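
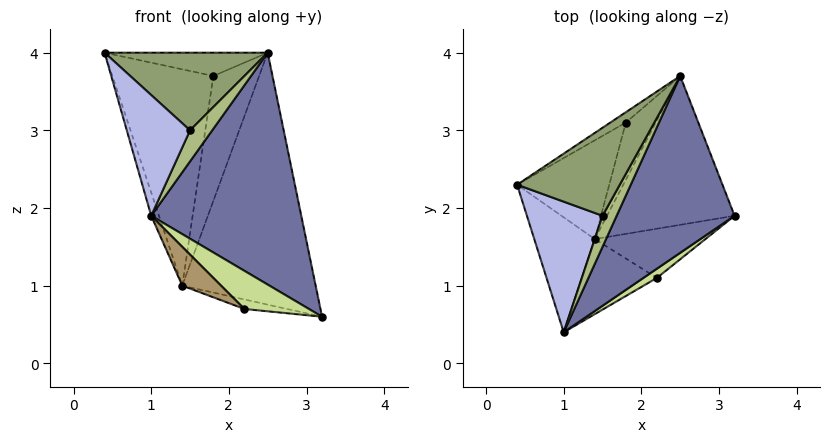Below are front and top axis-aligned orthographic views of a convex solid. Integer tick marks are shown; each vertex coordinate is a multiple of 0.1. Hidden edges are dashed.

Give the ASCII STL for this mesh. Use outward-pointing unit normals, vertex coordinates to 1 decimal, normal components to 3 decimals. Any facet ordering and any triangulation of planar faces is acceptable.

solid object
 facet normal 0.669 -0.591 0.451
  outer loop
   vertex 2.5 3.7 4.0
   vertex 1.0 0.4 1.9
   vertex 3.2 1.9 0.6
  endloop
 endfacet
 facet normal -0.942 0.067 -0.330
  outer loop
   vertex 1.4 1.6 1.0
   vertex 1.0 0.4 1.9
   vertex 0.4 2.3 4.0
  endloop
 endfacet
 facet normal -0.248 0.834 -0.493
  outer loop
   vertex 1.4 1.6 1.0
   vertex 2.5 3.7 4.0
   vertex 3.2 1.9 0.6
  endloop
 endfacet
 facet normal 0.388 -0.626 0.677
  outer loop
   vertex 1.5 1.9 3.0
   vertex 0.4 2.3 4.0
   vertex 1.0 0.4 1.9
  endloop
 endfacet
 facet normal 0.404 -0.605 0.686
  outer loop
   vertex 1.5 1.9 3.0
   vertex 2.5 3.7 4.0
   vertex 0.4 2.3 4.0
  endloop
 endfacet
 facet normal 0.492 -0.615 0.615
  outer loop
   vertex 1.5 1.9 3.0
   vertex 1.0 0.4 1.9
   vertex 2.5 3.7 4.0
  endloop
 endfacet
 facet normal 0.625 -0.759 0.183
  outer loop
   vertex 2.2 1.1 0.7
   vertex 3.2 1.9 0.6
   vertex 1.0 0.4 1.9
  endloop
 endfacet
 facet normal -0.242 0.184 -0.953
  outer loop
   vertex 2.2 1.1 0.7
   vertex 1.4 1.6 1.0
   vertex 3.2 1.9 0.6
  endloop
 endfacet
 facet normal -0.527 -0.390 -0.755
  outer loop
   vertex 2.2 1.1 0.7
   vertex 1.0 0.4 1.9
   vertex 1.4 1.6 1.0
  endloop
 endfacet
 facet normal -0.520 0.780 -0.347
  outer loop
   vertex 1.8 3.1 3.7
   vertex 0.4 2.3 4.0
   vertex 2.5 3.7 4.0
  endloop
 endfacet
 facet normal -0.520 0.777 -0.355
  outer loop
   vertex 1.8 3.1 3.7
   vertex 1.4 1.6 1.0
   vertex 0.4 2.3 4.0
  endloop
 endfacet
 facet normal -0.515 0.779 -0.357
  outer loop
   vertex 1.8 3.1 3.7
   vertex 2.5 3.7 4.0
   vertex 1.4 1.6 1.0
  endloop
 endfacet
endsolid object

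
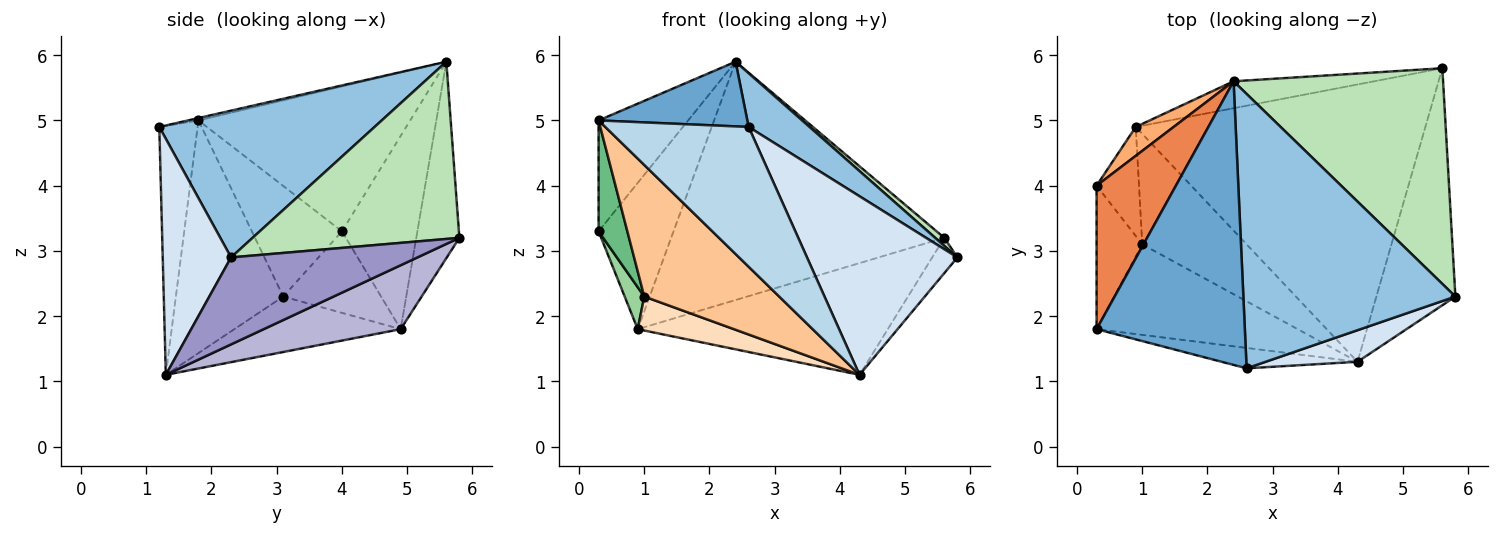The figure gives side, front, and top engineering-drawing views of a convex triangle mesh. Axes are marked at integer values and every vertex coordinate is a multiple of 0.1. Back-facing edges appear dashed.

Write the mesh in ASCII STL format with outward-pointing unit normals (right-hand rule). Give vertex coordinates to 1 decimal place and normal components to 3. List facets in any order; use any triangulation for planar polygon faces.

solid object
 facet normal -0.016 -0.222 0.975
  outer loop
   vertex 2.6 1.2 4.9
   vertex 2.4 5.6 5.9
   vertex 0.3 1.8 5.0
  endloop
 endfacet
 facet normal 0.562 -0.159 0.812
  outer loop
   vertex 2.6 1.2 4.9
   vertex 5.8 2.3 2.9
   vertex 2.4 5.6 5.9
  endloop
 endfacet
 facet normal -0.256 -0.957 -0.140
  outer loop
   vertex 2.6 1.2 4.9
   vertex 0.3 1.8 5.0
   vertex 4.3 1.3 1.1
  endloop
 endfacet
 facet normal 0.408 -0.899 0.159
  outer loop
   vertex 2.6 1.2 4.9
   vertex 4.3 1.3 1.1
   vertex 5.8 2.3 2.9
  endloop
 endfacet
 facet normal -0.822 0.348 0.450
  outer loop
   vertex 0.3 4.0 3.3
   vertex 0.3 1.8 5.0
   vertex 2.4 5.6 5.9
  endloop
 endfacet
 facet normal -0.703 0.698 0.138
  outer loop
   vertex 0.3 4.0 3.3
   vertex 2.4 5.6 5.9
   vertex 0.9 4.9 1.8
  endloop
 endfacet
 facet normal -0.548 -0.689 -0.474
  outer loop
   vertex 1.0 3.1 2.3
   vertex 4.3 1.3 1.1
   vertex 0.3 1.8 5.0
  endloop
 endfacet
 facet normal -0.453 -0.262 -0.852
  outer loop
   vertex 1.0 3.1 2.3
   vertex 0.9 4.9 1.8
   vertex 4.3 1.3 1.1
  endloop
 endfacet
 facet normal -0.887 -0.283 -0.366
  outer loop
   vertex 1.0 3.1 2.3
   vertex 0.3 1.8 5.0
   vertex 0.3 4.0 3.3
  endloop
 endfacet
 facet normal -0.874 -0.175 -0.454
  outer loop
   vertex 1.0 3.1 2.3
   vertex 0.3 4.0 3.3
   vertex 0.9 4.9 1.8
  endloop
 endfacet
 facet normal 0.646 -0.029 0.763
  outer loop
   vertex 5.6 5.8 3.2
   vertex 2.4 5.6 5.9
   vertex 5.8 2.3 2.9
  endloop
 endfacet
 facet normal -0.155 0.982 -0.111
  outer loop
   vertex 5.6 5.8 3.2
   vertex 0.9 4.9 1.8
   vertex 2.4 5.6 5.9
  endloop
 endfacet
 facet normal 0.737 0.099 -0.669
  outer loop
   vertex 5.6 5.8 3.2
   vertex 5.8 2.3 2.9
   vertex 4.3 1.3 1.1
  endloop
 endfacet
 facet normal 0.201 0.366 -0.909
  outer loop
   vertex 5.6 5.8 3.2
   vertex 4.3 1.3 1.1
   vertex 0.9 4.9 1.8
  endloop
 endfacet
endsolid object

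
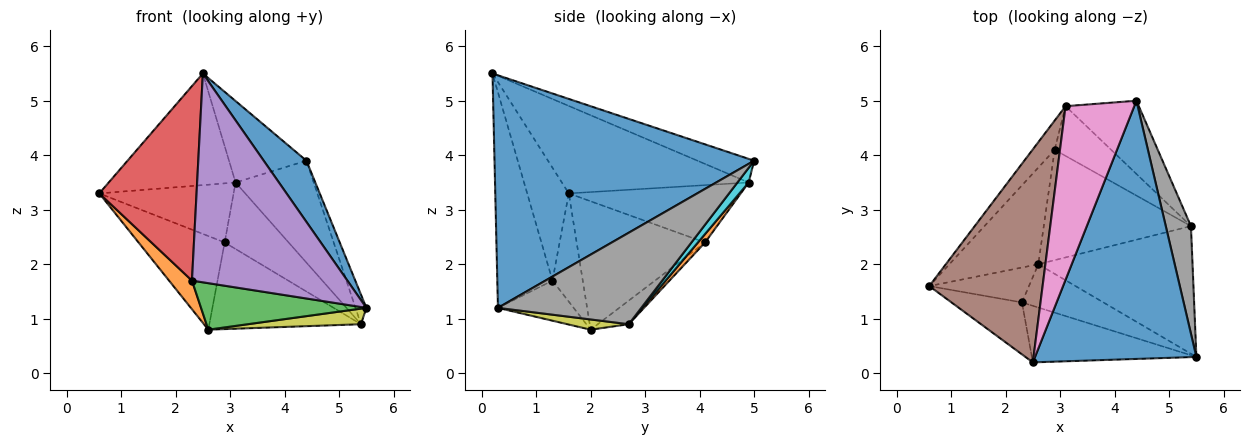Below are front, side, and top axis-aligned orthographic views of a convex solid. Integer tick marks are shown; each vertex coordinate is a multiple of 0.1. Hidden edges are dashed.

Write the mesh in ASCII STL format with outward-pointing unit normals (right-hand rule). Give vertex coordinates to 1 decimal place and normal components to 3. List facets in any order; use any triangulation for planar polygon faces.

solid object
 facet normal 0.814 -0.134 0.565
  outer loop
   vertex 2.5 0.2 5.5
   vertex 5.5 0.3 1.2
   vertex 4.4 5.0 3.9
  endloop
 endfacet
 facet normal -0.643 -0.486 -0.592
  outer loop
   vertex 2.3 1.3 1.7
   vertex 0.6 1.6 3.3
   vertex 2.6 2.0 0.8
  endloop
 endfacet
 facet normal -0.318 -0.694 -0.646
  outer loop
   vertex 2.3 1.3 1.7
   vertex 2.6 2.0 0.8
   vertex 5.5 0.3 1.2
  endloop
 endfacet
 facet normal -0.382 -0.893 -0.238
  outer loop
   vertex 2.3 1.3 1.7
   vertex 2.5 0.2 5.5
   vertex 0.6 1.6 3.3
  endloop
 endfacet
 facet normal -0.324 -0.913 -0.247
  outer loop
   vertex 2.3 1.3 1.7
   vertex 5.5 0.3 1.2
   vertex 2.5 0.2 5.5
  endloop
 endfacet
 facet normal -0.564 0.383 0.731
  outer loop
   vertex 3.1 4.9 3.5
   vertex 0.6 1.6 3.3
   vertex 2.5 0.2 5.5
  endloop
 endfacet
 facet normal -0.297 0.406 0.864
  outer loop
   vertex 3.1 4.9 3.5
   vertex 2.5 0.2 5.5
   vertex 4.4 5.0 3.9
  endloop
 endfacet
 facet normal 0.962 0.073 0.264
  outer loop
   vertex 5.4 2.7 0.9
   vertex 4.4 5.0 3.9
   vertex 5.5 0.3 1.2
  endloop
 endfacet
 facet normal 0.066 -0.121 -0.990
  outer loop
   vertex 5.4 2.7 0.9
   vertex 5.5 0.3 1.2
   vertex 2.6 2.0 0.8
  endloop
 endfacet
 facet normal 0.116 0.807 -0.580
  outer loop
   vertex 5.4 2.7 0.9
   vertex 3.1 4.9 3.5
   vertex 4.4 5.0 3.9
  endloop
 endfacet
 facet normal -0.125 0.613 -0.780
  outer loop
   vertex 2.9 4.1 2.4
   vertex 5.4 2.7 0.9
   vertex 2.6 2.0 0.8
  endloop
 endfacet
 facet normal 0.089 0.798 -0.596
  outer loop
   vertex 2.9 4.1 2.4
   vertex 3.1 4.9 3.5
   vertex 5.4 2.7 0.9
  endloop
 endfacet
 facet normal -0.720 0.483 -0.499
  outer loop
   vertex 2.9 4.1 2.4
   vertex 2.6 2.0 0.8
   vertex 0.6 1.6 3.3
  endloop
 endfacet
 facet normal -0.754 0.589 -0.291
  outer loop
   vertex 2.9 4.1 2.4
   vertex 0.6 1.6 3.3
   vertex 3.1 4.9 3.5
  endloop
 endfacet
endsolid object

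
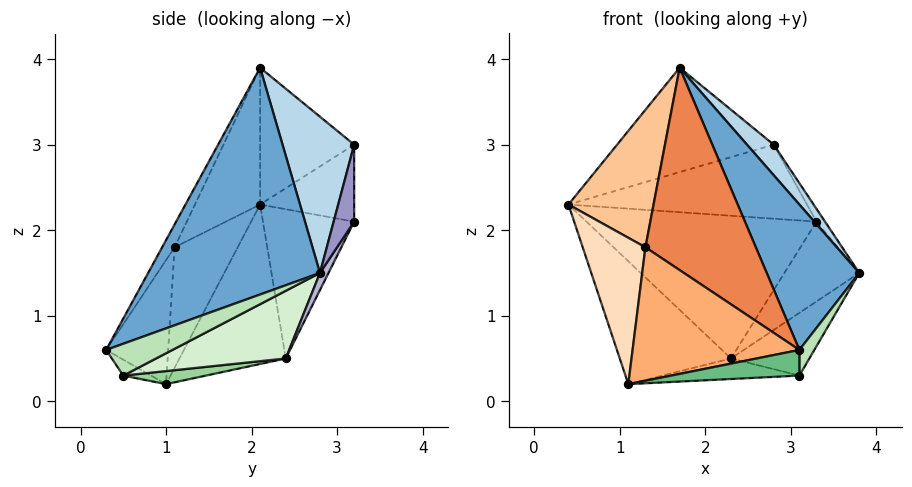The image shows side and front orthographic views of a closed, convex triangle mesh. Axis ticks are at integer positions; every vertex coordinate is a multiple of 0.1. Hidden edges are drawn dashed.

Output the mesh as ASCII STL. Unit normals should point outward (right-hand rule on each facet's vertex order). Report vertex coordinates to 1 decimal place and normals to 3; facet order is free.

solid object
 facet normal 0.744 -0.401 0.534
  outer loop
   vertex 1.7 2.1 3.9
   vertex 3.1 0.3 0.6
   vertex 3.8 2.8 1.5
  endloop
 endfacet
 facet normal -0.475 0.791 0.386
  outer loop
   vertex 2.8 3.2 3.0
   vertex 0.4 2.1 2.3
   vertex 1.7 2.1 3.9
  endloop
 endfacet
 facet normal 0.761 -0.284 0.583
  outer loop
   vertex 2.8 3.2 3.0
   vertex 1.7 2.1 3.9
   vertex 3.8 2.8 1.5
  endloop
 endfacet
 facet normal -0.590 0.617 -0.520
  outer loop
   vertex 2.3 2.4 0.5
   vertex 1.1 1.0 0.2
   vertex 0.4 2.1 2.3
  endloop
 endfacet
 facet normal -0.100 -0.891 0.443
  outer loop
   vertex 1.3 1.1 1.8
   vertex 3.1 0.3 0.6
   vertex 1.7 2.1 3.9
  endloop
 endfacet
 facet normal -0.347 -0.932 0.102
  outer loop
   vertex 1.3 1.1 1.8
   vertex 1.1 1.0 0.2
   vertex 3.1 0.3 0.6
  endloop
 endfacet
 facet normal -0.545 -0.712 0.443
  outer loop
   vertex 1.3 1.1 1.8
   vertex 1.7 2.1 3.9
   vertex 0.4 2.1 2.3
  endloop
 endfacet
 facet normal -0.703 -0.699 0.132
  outer loop
   vertex 1.3 1.1 1.8
   vertex 0.4 2.1 2.3
   vertex 1.1 1.0 0.2
  endloop
 endfacet
 facet normal -0.177 -0.819 -0.546
  outer loop
   vertex 3.1 0.5 0.3
   vertex 3.1 0.3 0.6
   vertex 1.1 1.0 0.2
  endloop
 endfacet
 facet normal 0.084 0.139 -0.987
  outer loop
   vertex 3.1 0.5 0.3
   vertex 1.1 1.0 0.2
   vertex 2.3 2.4 0.5
  endloop
 endfacet
 facet normal 0.965 -0.218 -0.145
  outer loop
   vertex 3.1 0.5 0.3
   vertex 3.8 2.8 1.5
   vertex 3.1 0.3 0.6
  endloop
 endfacet
 facet normal 0.477 0.288 -0.830
  outer loop
   vertex 3.1 0.5 0.3
   vertex 2.3 2.4 0.5
   vertex 3.8 2.8 1.5
  endloop
 endfacet
 facet normal 0.821 0.342 0.456
  outer loop
   vertex 3.3 3.2 2.1
   vertex 2.8 3.2 3.0
   vertex 3.8 2.8 1.5
  endloop
 endfacet
 facet normal 0.099 0.864 -0.494
  outer loop
   vertex 3.3 3.2 2.1
   vertex 3.8 2.8 1.5
   vertex 2.3 2.4 0.5
  endloop
 endfacet
 facet normal -0.360 0.912 -0.200
  outer loop
   vertex 3.3 3.2 2.1
   vertex 0.4 2.1 2.3
   vertex 2.8 3.2 3.0
  endloop
 endfacet
 facet normal -0.359 0.905 -0.228
  outer loop
   vertex 3.3 3.2 2.1
   vertex 2.3 2.4 0.5
   vertex 0.4 2.1 2.3
  endloop
 endfacet
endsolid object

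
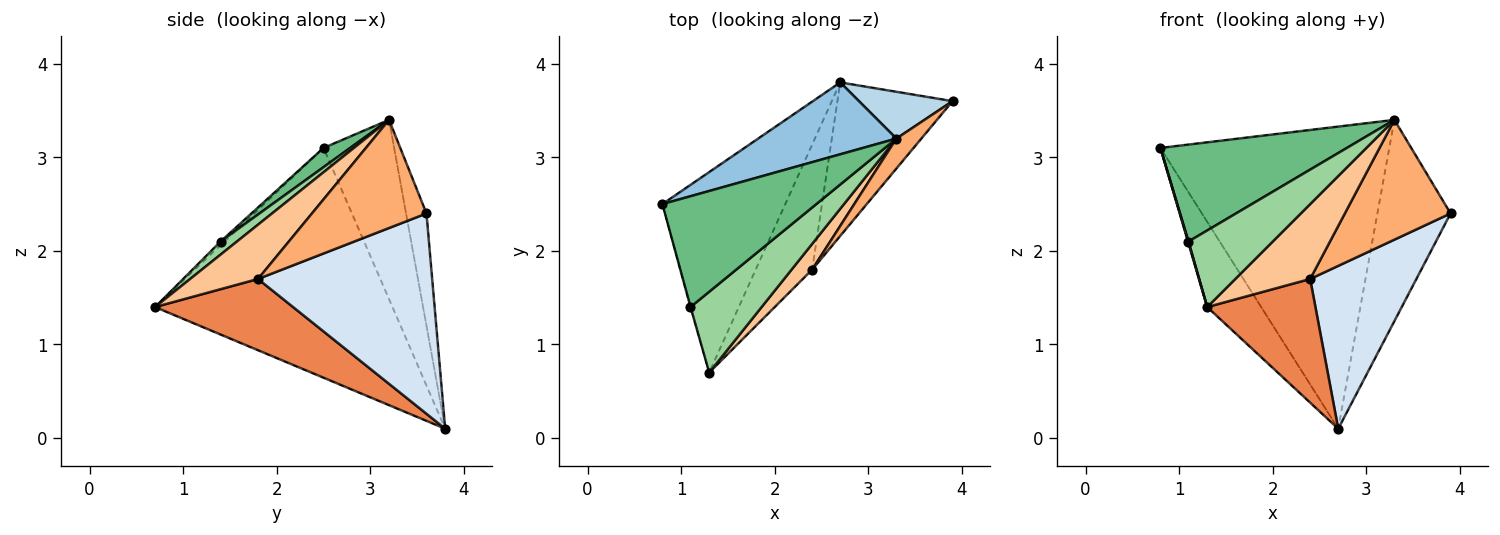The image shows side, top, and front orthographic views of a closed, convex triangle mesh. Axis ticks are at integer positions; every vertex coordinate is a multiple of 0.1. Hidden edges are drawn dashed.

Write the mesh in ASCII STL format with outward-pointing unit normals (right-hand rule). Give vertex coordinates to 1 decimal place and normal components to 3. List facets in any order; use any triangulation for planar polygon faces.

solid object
 facet normal -0.865 0.197 -0.462
  outer loop
   vertex 2.7 3.8 0.1
   vertex 1.3 0.7 1.4
   vertex 0.8 2.5 3.1
  endloop
 endfacet
 facet normal -0.287 0.932 0.222
  outer loop
   vertex 3.3 3.2 3.4
   vertex 2.7 3.8 0.1
   vertex 0.8 2.5 3.1
  endloop
 endfacet
 facet normal -0.262 0.940 0.219
  outer loop
   vertex 3.3 3.2 3.4
   vertex 3.9 3.6 2.4
   vertex 2.7 3.8 0.1
  endloop
 endfacet
 facet normal 0.766 -0.467 -0.441
  outer loop
   vertex 2.4 1.8 1.7
   vertex 2.7 3.8 0.1
   vertex 3.9 3.6 2.4
  endloop
 endfacet
 facet normal 0.668 -0.523 -0.529
  outer loop
   vertex 2.4 1.8 1.7
   vertex 1.3 0.7 1.4
   vertex 2.7 3.8 0.1
  endloop
 endfacet
 facet normal 0.724 -0.669 0.167
  outer loop
   vertex 2.4 1.8 1.7
   vertex 3.9 3.6 2.4
   vertex 3.3 3.2 3.4
  endloop
 endfacet
 facet normal 0.651 -0.718 0.247
  outer loop
   vertex 2.4 1.8 1.7
   vertex 3.3 3.2 3.4
   vertex 1.3 0.7 1.4
  endloop
 endfacet
 facet normal -0.980 -0.140 -0.140
  outer loop
   vertex 1.1 1.4 2.1
   vertex 0.8 2.5 3.1
   vertex 1.3 0.7 1.4
  endloop
 endfacet
 facet normal 0.094 -0.656 0.749
  outer loop
   vertex 1.1 1.4 2.1
   vertex 3.3 3.2 3.4
   vertex 0.8 2.5 3.1
  endloop
 endfacet
 facet normal 0.133 -0.682 0.720
  outer loop
   vertex 1.1 1.4 2.1
   vertex 1.3 0.7 1.4
   vertex 3.3 3.2 3.4
  endloop
 endfacet
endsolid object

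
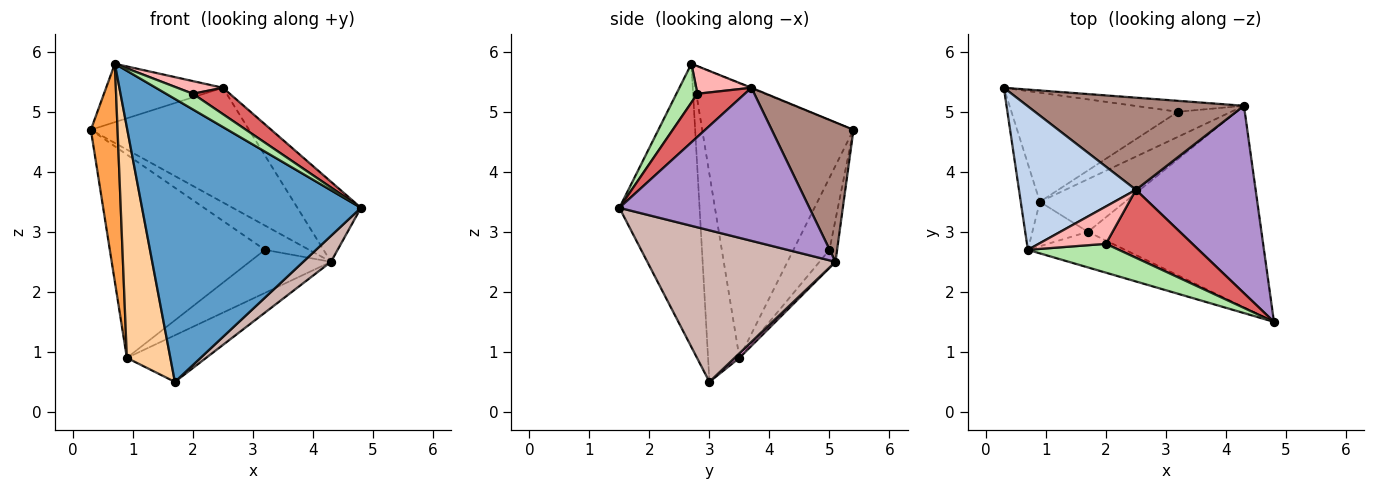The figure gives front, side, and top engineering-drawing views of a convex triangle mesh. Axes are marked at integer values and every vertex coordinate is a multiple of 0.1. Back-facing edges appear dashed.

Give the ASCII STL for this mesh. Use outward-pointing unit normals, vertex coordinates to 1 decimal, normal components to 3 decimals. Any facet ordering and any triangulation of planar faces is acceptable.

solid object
 facet normal -0.342 -0.933 -0.117
  outer loop
   vertex 1.7 3.0 0.5
   vertex 4.8 1.5 3.4
   vertex 0.7 2.7 5.8
  endloop
 endfacet
 facet normal -0.004 0.377 0.926
  outer loop
   vertex 2.5 3.7 5.4
   vertex 0.3 5.4 4.7
   vertex 0.7 2.7 5.8
  endloop
 endfacet
 facet normal -0.982 -0.173 -0.068
  outer loop
   vertex 0.9 3.5 0.9
   vertex 0.7 2.7 5.8
   vertex 0.3 5.4 4.7
  endloop
 endfacet
 facet normal -0.578 -0.801 -0.154
  outer loop
   vertex 0.9 3.5 0.9
   vertex 1.7 3.0 0.5
   vertex 0.7 2.7 5.8
  endloop
 endfacet
 facet normal -0.200 0.863 -0.463
  outer loop
   vertex 0.9 3.5 0.9
   vertex 0.3 5.4 4.7
   vertex 3.2 5.0 2.7
  endloop
 endfacet
 facet normal 0.351 -0.447 0.823
  outer loop
   vertex 2.0 2.8 5.3
   vertex 0.7 2.7 5.8
   vertex 4.8 1.5 3.4
  endloop
 endfacet
 facet normal 0.421 -0.328 0.845
  outer loop
   vertex 2.0 2.8 5.3
   vertex 4.8 1.5 3.4
   vertex 2.5 3.7 5.4
  endloop
 endfacet
 facet normal 0.362 -0.299 0.883
  outer loop
   vertex 2.0 2.8 5.3
   vertex 2.5 3.7 5.4
   vertex 0.7 2.7 5.8
  endloop
 endfacet
 facet normal 0.762 0.255 0.596
  outer loop
   vertex 4.3 5.1 2.5
   vertex 2.5 3.7 5.4
   vertex 4.8 1.5 3.4
  endloop
 endfacet
 facet normal -0.156 0.901 -0.406
  outer loop
   vertex 4.3 5.1 2.5
   vertex 3.2 5.0 2.7
   vertex 0.3 5.4 4.7
  endloop
 endfacet
 facet normal 0.374 0.723 0.581
  outer loop
   vertex 4.3 5.1 2.5
   vertex 0.3 5.4 4.7
   vertex 2.5 3.7 5.4
  endloop
 endfacet
 facet normal 0.655 -0.097 -0.750
  outer loop
   vertex 4.3 5.1 2.5
   vertex 4.8 1.5 3.4
   vertex 1.7 3.0 0.5
  endloop
 endfacet
 facet normal 0.040 0.663 -0.748
  outer loop
   vertex 4.3 5.1 2.5
   vertex 1.7 3.0 0.5
   vertex 0.9 3.5 0.9
  endloop
 endfacet
 facet normal -0.168 0.852 -0.496
  outer loop
   vertex 4.3 5.1 2.5
   vertex 0.9 3.5 0.9
   vertex 3.2 5.0 2.7
  endloop
 endfacet
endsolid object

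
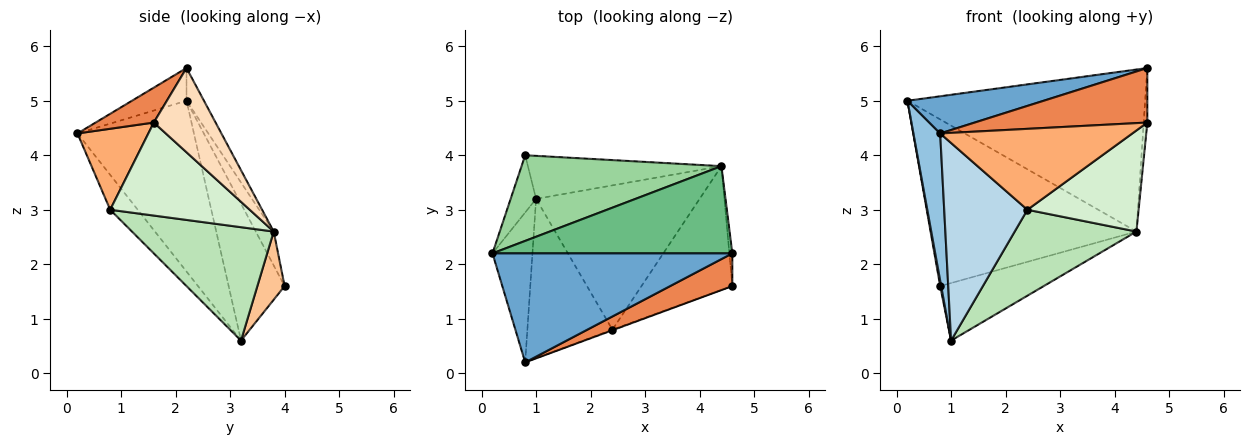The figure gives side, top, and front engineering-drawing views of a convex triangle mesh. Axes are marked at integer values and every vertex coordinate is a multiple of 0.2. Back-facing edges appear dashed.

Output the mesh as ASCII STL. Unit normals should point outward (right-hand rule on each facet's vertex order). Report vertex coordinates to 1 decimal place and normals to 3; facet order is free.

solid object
 facet normal -0.128 -0.320 0.939
  outer loop
   vertex 0.8 0.2 4.4
   vertex 4.6 2.2 5.6
   vertex 0.2 2.2 5.0
  endloop
 endfacet
 facet normal -0.950 -0.218 -0.222
  outer loop
   vertex 1.0 3.2 0.6
   vertex 0.8 0.2 4.4
   vertex 0.2 2.2 5.0
  endloop
 endfacet
 facet normal -0.249 -0.754 -0.608
  outer loop
   vertex 2.4 0.8 3.0
   vertex 0.8 0.2 4.4
   vertex 1.0 3.2 0.6
  endloop
 endfacet
 facet normal -0.983 -0.017 -0.183
  outer loop
   vertex 0.8 4.0 1.6
   vertex 1.0 3.2 0.6
   vertex 0.2 2.2 5.0
  endloop
 endfacet
 facet normal 0.277 -0.824 0.494
  outer loop
   vertex 4.6 1.6 4.6
   vertex 4.6 2.2 5.6
   vertex 0.8 0.2 4.4
  endloop
 endfacet
 facet normal 0.346 -0.938 -0.007
  outer loop
   vertex 4.6 1.6 4.6
   vertex 0.8 0.2 4.4
   vertex 2.4 0.8 3.0
  endloop
 endfacet
 facet normal 0.206 0.784 -0.586
  outer loop
   vertex 4.4 3.8 2.6
   vertex 1.0 3.2 0.6
   vertex 0.8 4.0 1.6
  endloop
 endfacet
 facet normal 0.998 0.059 -0.035
  outer loop
   vertex 4.4 3.8 2.6
   vertex 4.6 2.2 5.6
   vertex 4.6 1.6 4.6
  endloop
 endfacet
 facet normal -0.064 0.879 0.473
  outer loop
   vertex 4.4 3.8 2.6
   vertex 0.2 2.2 5.0
   vertex 4.6 2.2 5.6
  endloop
 endfacet
 facet normal -0.077 0.887 0.456
  outer loop
   vertex 4.4 3.8 2.6
   vertex 0.8 4.0 1.6
   vertex 0.2 2.2 5.0
  endloop
 endfacet
 facet normal 0.512 -0.440 -0.738
  outer loop
   vertex 4.4 3.8 2.6
   vertex 2.4 0.8 3.0
   vertex 1.0 3.2 0.6
  endloop
 endfacet
 facet normal 0.622 -0.495 -0.607
  outer loop
   vertex 4.4 3.8 2.6
   vertex 4.6 1.6 4.6
   vertex 2.4 0.8 3.0
  endloop
 endfacet
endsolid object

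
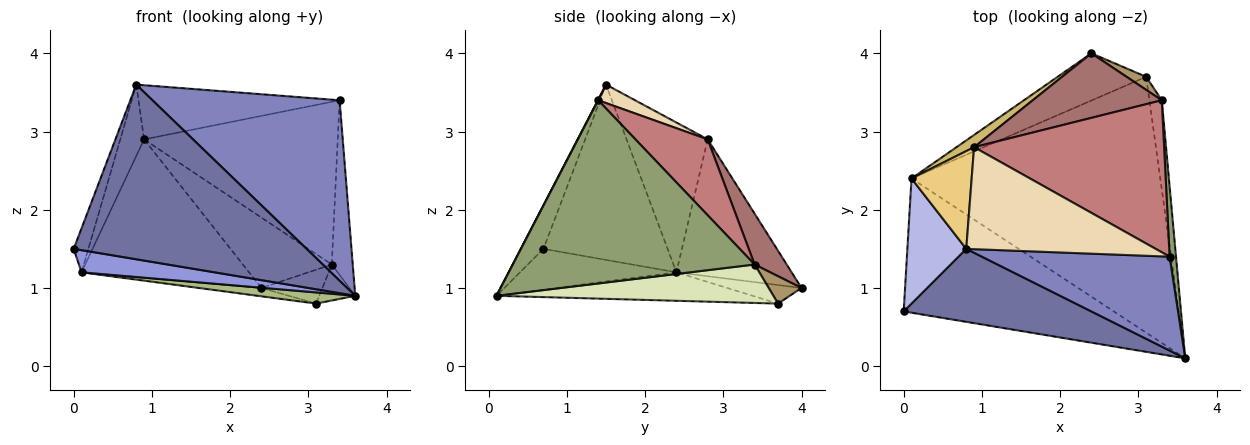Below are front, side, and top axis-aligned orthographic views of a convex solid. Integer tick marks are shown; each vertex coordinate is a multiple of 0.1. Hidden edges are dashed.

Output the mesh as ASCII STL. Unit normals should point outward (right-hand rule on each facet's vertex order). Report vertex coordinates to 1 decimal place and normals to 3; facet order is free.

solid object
 facet normal -0.089 -0.919 0.384
  outer loop
   vertex 0.8 1.5 3.6
   vertex 0.0 0.7 1.5
   vertex 3.6 0.1 0.9
  endloop
 endfacet
 facet normal 0.001 -0.887 0.461
  outer loop
   vertex 3.4 1.4 3.4
   vertex 0.8 1.5 3.6
   vertex 3.6 0.1 0.9
  endloop
 endfacet
 facet normal -0.188 -0.160 -0.969
  outer loop
   vertex 0.1 2.4 1.2
   vertex 3.6 0.1 0.9
   vertex 0.0 0.7 1.5
  endloop
 endfacet
 facet normal -0.942 0.111 0.316
  outer loop
   vertex 0.1 2.4 1.2
   vertex 0.0 0.7 1.5
   vertex 0.8 1.5 3.6
  endloop
 endfacet
 facet normal 0.996 0.086 0.035
  outer loop
   vertex 3.3 3.4 1.3
   vertex 3.4 1.4 3.4
   vertex 3.6 0.1 0.9
  endloop
 endfacet
 facet normal -0.114 -0.043 -0.993
  outer loop
   vertex 3.1 3.7 0.8
   vertex 3.6 0.1 0.9
   vertex 0.1 2.4 1.2
  endloop
 endfacet
 facet normal -0.202 0.170 -0.964
  outer loop
   vertex 3.1 3.7 0.8
   vertex 0.1 2.4 1.2
   vertex 2.4 4.0 1.0
  endloop
 endfacet
 facet normal 0.945 0.123 -0.304
  outer loop
   vertex 3.1 3.7 0.8
   vertex 3.3 3.4 1.3
   vertex 3.6 0.1 0.9
  endloop
 endfacet
 facet normal 0.449 0.834 0.321
  outer loop
   vertex 3.1 3.7 0.8
   vertex 2.4 4.0 1.0
   vertex 3.3 3.4 1.3
  endloop
 endfacet
 facet normal -0.565 0.822 0.073
  outer loop
   vertex 0.9 2.8 2.9
   vertex 2.4 4.0 1.0
   vertex 0.1 2.4 1.2
  endloop
 endfacet
 facet normal -0.895 0.263 0.360
  outer loop
   vertex 0.9 2.8 2.9
   vertex 0.1 2.4 1.2
   vertex 0.8 1.5 3.6
  endloop
 endfacet
 facet normal 0.086 0.467 0.880
  outer loop
   vertex 0.9 2.8 2.9
   vertex 0.8 1.5 3.6
   vertex 3.4 1.4 3.4
  endloop
 endfacet
 facet normal 0.257 0.712 0.653
  outer loop
   vertex 0.9 2.8 2.9
   vertex 3.3 3.4 1.3
   vertex 2.4 4.0 1.0
  endloop
 endfacet
 facet normal 0.263 0.705 0.659
  outer loop
   vertex 0.9 2.8 2.9
   vertex 3.4 1.4 3.4
   vertex 3.3 3.4 1.3
  endloop
 endfacet
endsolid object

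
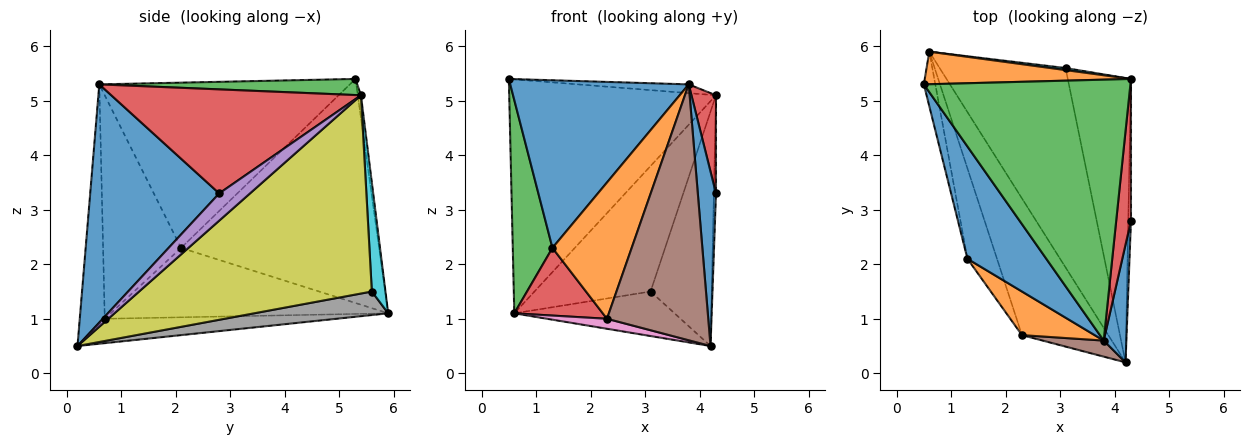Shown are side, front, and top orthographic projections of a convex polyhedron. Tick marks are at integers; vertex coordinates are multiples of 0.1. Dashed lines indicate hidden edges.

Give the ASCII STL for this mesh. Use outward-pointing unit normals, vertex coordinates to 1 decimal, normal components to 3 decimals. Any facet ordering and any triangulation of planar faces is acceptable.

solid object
 facet normal 0.986 -0.139 0.094
  outer loop
   vertex 3.8 0.6 5.3
   vertex 4.2 0.2 0.5
   vertex 4.3 2.8 3.3
  endloop
 endfacet
 facet normal -0.015 0.990 0.138
  outer loop
   vertex 4.3 5.4 5.1
   vertex 0.6 5.9 1.1
   vertex 0.5 5.3 5.4
  endloop
 endfacet
 facet normal 0.078 0.033 0.996
  outer loop
   vertex 4.3 5.4 5.1
   vertex 0.5 5.3 5.4
   vertex 3.8 0.6 5.3
  endloop
 endfacet
 facet normal 0.985 -0.097 0.140
  outer loop
   vertex 4.3 5.4 5.1
   vertex 3.8 0.6 5.3
   vertex 4.3 2.8 3.3
  endloop
 endfacet
 facet normal 0.993 0.069 -0.099
  outer loop
   vertex 4.3 5.4 5.1
   vertex 4.3 2.8 3.3
   vertex 4.2 0.2 0.5
  endloop
 endfacet
 facet normal -0.239 -0.969 0.061
  outer loop
   vertex 2.3 0.7 1.0
   vertex 4.2 0.2 0.5
   vertex 3.8 0.6 5.3
  endloop
 endfacet
 facet normal -0.271 -0.070 -0.960
  outer loop
   vertex 2.3 0.7 1.0
   vertex 0.6 5.9 1.1
   vertex 4.2 0.2 0.5
  endloop
 endfacet
 facet normal 0.179 0.214 -0.960
  outer loop
   vertex 3.1 5.6 1.5
   vertex 4.2 0.2 0.5
   vertex 0.6 5.9 1.1
  endloop
 endfacet
 facet normal 0.924 0.243 -0.295
  outer loop
   vertex 3.1 5.6 1.5
   vertex 4.3 5.4 5.1
   vertex 4.2 0.2 0.5
  endloop
 endfacet
 facet normal 0.117 0.993 0.016
  outer loop
   vertex 3.1 5.6 1.5
   vertex 0.6 5.9 1.1
   vertex 4.3 5.4 5.1
  endloop
 endfacet
 facet normal -0.759 -0.541 0.362
  outer loop
   vertex 1.3 2.1 2.3
   vertex 3.8 0.6 5.3
   vertex 0.5 5.3 5.4
  endloop
 endfacet
 facet normal -0.684 -0.695 0.222
  outer loop
   vertex 1.3 2.1 2.3
   vertex 2.3 0.7 1.0
   vertex 3.8 0.6 5.3
  endloop
 endfacet
 facet normal -0.979 -0.196 -0.050
  outer loop
   vertex 1.3 2.1 2.3
   vertex 0.5 5.3 5.4
   vertex 0.6 5.9 1.1
  endloop
 endfacet
 facet normal -0.883 -0.281 -0.376
  outer loop
   vertex 1.3 2.1 2.3
   vertex 0.6 5.9 1.1
   vertex 2.3 0.7 1.0
  endloop
 endfacet
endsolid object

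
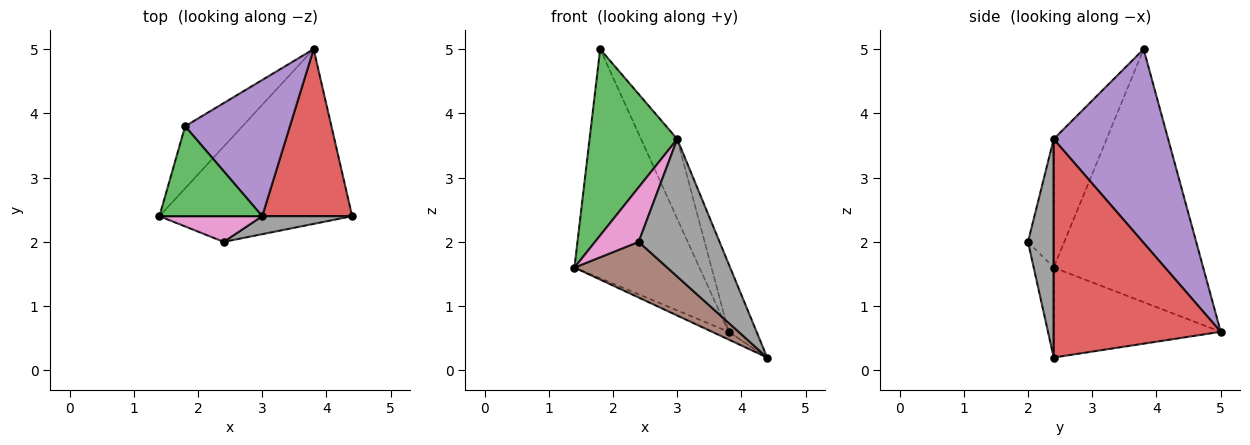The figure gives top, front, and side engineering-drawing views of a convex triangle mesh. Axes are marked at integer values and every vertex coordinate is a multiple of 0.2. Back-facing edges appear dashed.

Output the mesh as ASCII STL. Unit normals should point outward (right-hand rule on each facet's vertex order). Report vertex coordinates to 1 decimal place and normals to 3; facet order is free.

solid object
 facet normal -0.423 0.042 -0.905
  outer loop
   vertex 3.8 5.0 0.6
   vertex 4.4 2.4 0.2
   vertex 1.4 2.4 1.6
  endloop
 endfacet
 facet normal -0.756 0.632 -0.171
  outer loop
   vertex 1.8 3.8 5.0
   vertex 3.8 5.0 0.6
   vertex 1.4 2.4 1.6
  endloop
 endfacet
 facet normal -0.477 -0.791 0.382
  outer loop
   vertex 3.0 2.4 3.6
   vertex 1.8 3.8 5.0
   vertex 1.4 2.4 1.6
  endloop
 endfacet
 facet normal 0.914 0.153 0.376
  outer loop
   vertex 3.0 2.4 3.6
   vertex 4.4 2.4 0.2
   vertex 3.8 5.0 0.6
  endloop
 endfacet
 facet normal 0.847 0.268 0.458
  outer loop
   vertex 3.0 2.4 3.6
   vertex 3.8 5.0 0.6
   vertex 1.8 3.8 5.0
  endloop
 endfacet
 facet normal -0.192 -0.891 -0.411
  outer loop
   vertex 2.4 2.0 2.0
   vertex 1.4 2.4 1.6
   vertex 4.4 2.4 0.2
  endloop
 endfacet
 facet normal -0.470 -0.799 0.376
  outer loop
   vertex 2.4 2.0 2.0
   vertex 3.0 2.4 3.6
   vertex 1.4 2.4 1.6
  endloop
 endfacet
 facet normal 0.301 -0.946 0.124
  outer loop
   vertex 2.4 2.0 2.0
   vertex 4.4 2.4 0.2
   vertex 3.0 2.4 3.6
  endloop
 endfacet
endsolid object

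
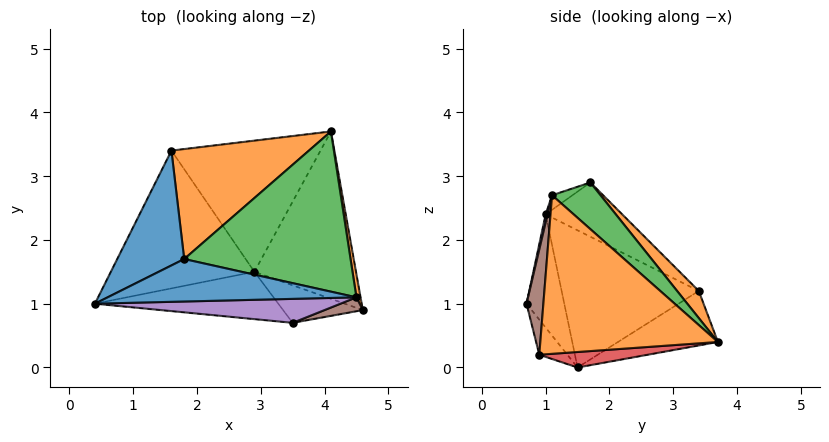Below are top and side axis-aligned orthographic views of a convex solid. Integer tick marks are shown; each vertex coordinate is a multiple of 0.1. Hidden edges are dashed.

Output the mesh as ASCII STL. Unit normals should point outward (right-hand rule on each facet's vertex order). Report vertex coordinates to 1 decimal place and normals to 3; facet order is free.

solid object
 facet normal -0.050 -0.512 0.858
  outer loop
   vertex 4.5 1.1 2.7
   vertex 1.8 1.7 2.9
   vertex 0.4 1.0 2.4
  endloop
 endfacet
 facet normal 0.984 0.174 0.025
  outer loop
   vertex 4.5 1.1 2.7
   vertex 4.6 0.9 0.2
   vertex 4.1 3.7 0.4
  endloop
 endfacet
 facet normal 0.201 0.666 0.718
  outer loop
   vertex 4.5 1.1 2.7
   vertex 4.1 3.7 0.4
   vertex 1.8 1.7 2.9
  endloop
 endfacet
 facet normal 0.150 0.097 -0.984
  outer loop
   vertex 2.9 1.5 0.0
   vertex 4.1 3.7 0.4
   vertex 4.6 0.9 0.2
  endloop
 endfacet
 facet normal 0.007 -0.974 0.225
  outer loop
   vertex 3.5 0.7 1.0
   vertex 4.5 1.1 2.7
   vertex 0.4 1.0 2.4
  endloop
 endfacet
 facet normal 0.239 -0.967 0.087
  outer loop
   vertex 3.5 0.7 1.0
   vertex 4.6 0.9 0.2
   vertex 4.5 1.1 2.7
  endloop
 endfacet
 facet normal -0.297 -0.825 -0.481
  outer loop
   vertex 3.5 0.7 1.0
   vertex 0.4 1.0 2.4
   vertex 2.9 1.5 0.0
  endloop
 endfacet
 facet normal -0.229 -0.823 -0.521
  outer loop
   vertex 3.5 0.7 1.0
   vertex 2.9 1.5 0.0
   vertex 4.6 0.9 0.2
  endloop
 endfacet
 facet normal -0.691 -0.016 -0.723
  outer loop
   vertex 1.6 3.4 1.2
   vertex 2.9 1.5 0.0
   vertex 0.4 1.0 2.4
  endloop
 endfacet
 facet normal -0.323 0.337 -0.884
  outer loop
   vertex 1.6 3.4 1.2
   vertex 4.1 3.7 0.4
   vertex 2.9 1.5 0.0
  endloop
 endfacet
 facet normal -0.515 0.575 0.636
  outer loop
   vertex 1.6 3.4 1.2
   vertex 0.4 1.0 2.4
   vertex 1.8 1.7 2.9
  endloop
 endfacet
 facet normal 0.137 0.708 0.692
  outer loop
   vertex 1.6 3.4 1.2
   vertex 1.8 1.7 2.9
   vertex 4.1 3.7 0.4
  endloop
 endfacet
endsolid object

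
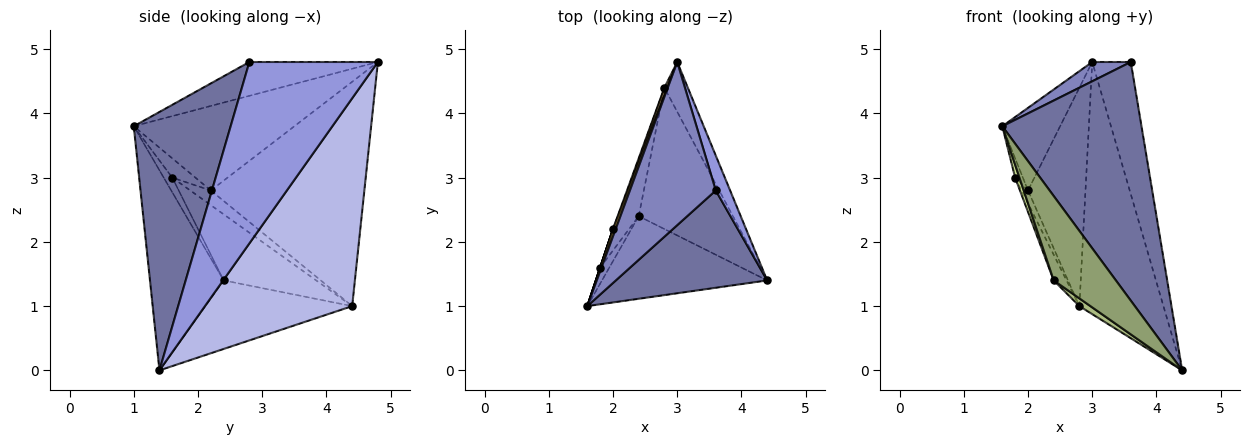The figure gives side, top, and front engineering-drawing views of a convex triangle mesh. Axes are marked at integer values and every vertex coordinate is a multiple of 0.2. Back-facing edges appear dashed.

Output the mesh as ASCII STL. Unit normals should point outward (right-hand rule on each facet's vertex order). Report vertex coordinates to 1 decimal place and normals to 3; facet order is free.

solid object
 facet normal 0.542 -0.778 0.317
  outer loop
   vertex 3.6 2.8 4.8
   vertex 1.6 1.0 3.8
   vertex 4.4 1.4 0.0
  endloop
 endfacet
 facet normal -0.364 -0.109 0.925
  outer loop
   vertex 3.6 2.8 4.8
   vertex 3.0 4.8 4.8
   vertex 1.6 1.0 3.8
  endloop
 endfacet
 facet normal 0.955 0.287 0.076
  outer loop
   vertex 3.6 2.8 4.8
   vertex 4.4 1.4 0.0
   vertex 3.0 4.8 4.8
  endloop
 endfacet
 facet normal 0.864 0.493 -0.097
  outer loop
   vertex 2.8 4.4 1.0
   vertex 3.0 4.8 4.8
   vertex 4.4 1.4 0.0
  endloop
 endfacet
 facet normal -0.646 -0.545 -0.534
  outer loop
   vertex 2.4 2.4 1.4
   vertex 4.4 1.4 0.0
   vertex 1.6 1.0 3.8
  endloop
 endfacet
 facet normal -0.588 -0.044 -0.808
  outer loop
   vertex 2.4 2.4 1.4
   vertex 2.8 4.4 1.0
   vertex 4.4 1.4 0.0
  endloop
 endfacet
 facet normal -0.781 -0.390 -0.488
  outer loop
   vertex 1.8 1.6 3.0
   vertex 2.4 2.4 1.4
   vertex 1.6 1.0 3.8
  endloop
 endfacet
 facet normal -0.948 0.132 -0.290
  outer loop
   vertex 1.8 1.6 3.0
   vertex 2.8 4.4 1.0
   vertex 2.4 2.4 1.4
  endloop
 endfacet
 facet normal -0.936 0.351 0.012
  outer loop
   vertex 2.0 2.2 2.8
   vertex 3.0 4.8 4.8
   vertex 2.8 4.4 1.0
  endloop
 endfacet
 facet normal -0.953 0.298 -0.060
  outer loop
   vertex 2.0 2.2 2.8
   vertex 2.8 4.4 1.0
   vertex 1.8 1.6 3.0
  endloop
 endfacet
 facet normal -0.940 0.339 0.030
  outer loop
   vertex 2.0 2.2 2.8
   vertex 1.6 1.0 3.8
   vertex 3.0 4.8 4.8
  endloop
 endfacet
 facet normal -0.949 0.316 0.000
  outer loop
   vertex 2.0 2.2 2.8
   vertex 1.8 1.6 3.0
   vertex 1.6 1.0 3.8
  endloop
 endfacet
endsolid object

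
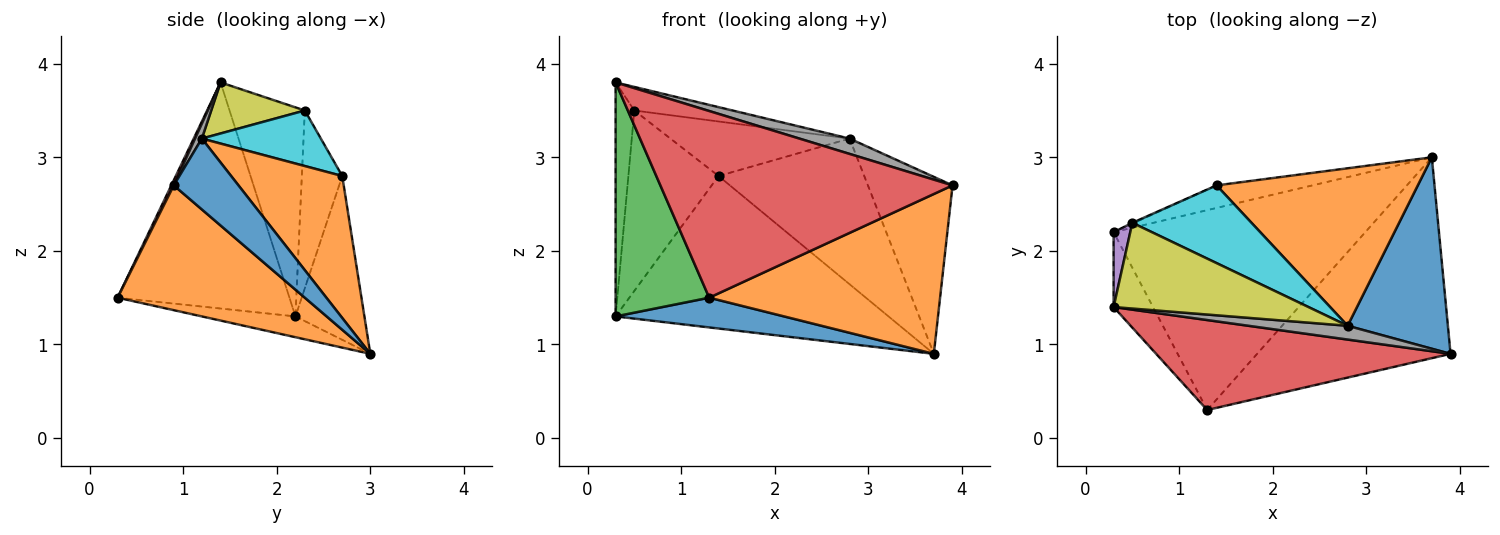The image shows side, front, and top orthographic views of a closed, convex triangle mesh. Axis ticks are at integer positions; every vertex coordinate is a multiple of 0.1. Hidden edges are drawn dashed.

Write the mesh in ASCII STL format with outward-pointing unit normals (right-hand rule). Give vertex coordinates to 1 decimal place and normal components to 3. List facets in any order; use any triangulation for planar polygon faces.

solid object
 facet normal -0.081 -0.147 -0.986
  outer loop
   vertex 1.3 0.3 1.5
   vertex 0.3 2.2 1.3
   vertex 3.7 3.0 0.9
  endloop
 endfacet
 facet normal 0.451 -0.556 -0.699
  outer loop
   vertex 1.3 0.3 1.5
   vertex 3.7 3.0 0.9
   vertex 3.9 0.9 2.7
  endloop
 endfacet
 facet normal -0.868 -0.473 -0.151
  outer loop
   vertex 1.3 0.3 1.5
   vertex 0.3 1.4 3.8
   vertex 0.3 2.2 1.3
  endloop
 endfacet
 facet normal 0.008 -0.901 0.434
  outer loop
   vertex 1.3 0.3 1.5
   vertex 3.9 0.9 2.7
   vertex 0.3 1.4 3.8
  endloop
 endfacet
 facet normal -0.968 0.241 0.077
  outer loop
   vertex 0.5 2.3 3.5
   vertex 0.3 2.2 1.3
   vertex 0.3 1.4 3.8
  endloop
 endfacet
 facet normal -0.243 0.960 -0.142
  outer loop
   vertex 1.4 2.7 2.8
   vertex 3.7 3.0 0.9
   vertex 0.3 2.2 1.3
  endloop
 endfacet
 facet normal -0.409 0.913 -0.004
  outer loop
   vertex 1.4 2.7 2.8
   vertex 0.3 2.2 1.3
   vertex 0.5 2.3 3.5
  endloop
 endfacet
 facet normal 0.100 -0.740 0.665
  outer loop
   vertex 2.8 1.2 3.2
   vertex 0.3 1.4 3.8
   vertex 3.9 0.9 2.7
  endloop
 endfacet
 facet normal 0.245 0.257 0.935
  outer loop
   vertex 2.8 1.2 3.2
   vertex 0.5 2.3 3.5
   vertex 0.3 1.4 3.8
  endloop
 endfacet
 facet normal 0.356 0.537 0.765
  outer loop
   vertex 2.8 1.2 3.2
   vertex 1.4 2.7 2.8
   vertex 0.5 2.3 3.5
  endloop
 endfacet
 facet normal 0.461 0.603 0.652
  outer loop
   vertex 2.8 1.2 3.2
   vertex 3.9 0.9 2.7
   vertex 3.7 3.0 0.9
  endloop
 endfacet
 facet normal 0.460 0.603 0.652
  outer loop
   vertex 2.8 1.2 3.2
   vertex 3.7 3.0 0.9
   vertex 1.4 2.7 2.8
  endloop
 endfacet
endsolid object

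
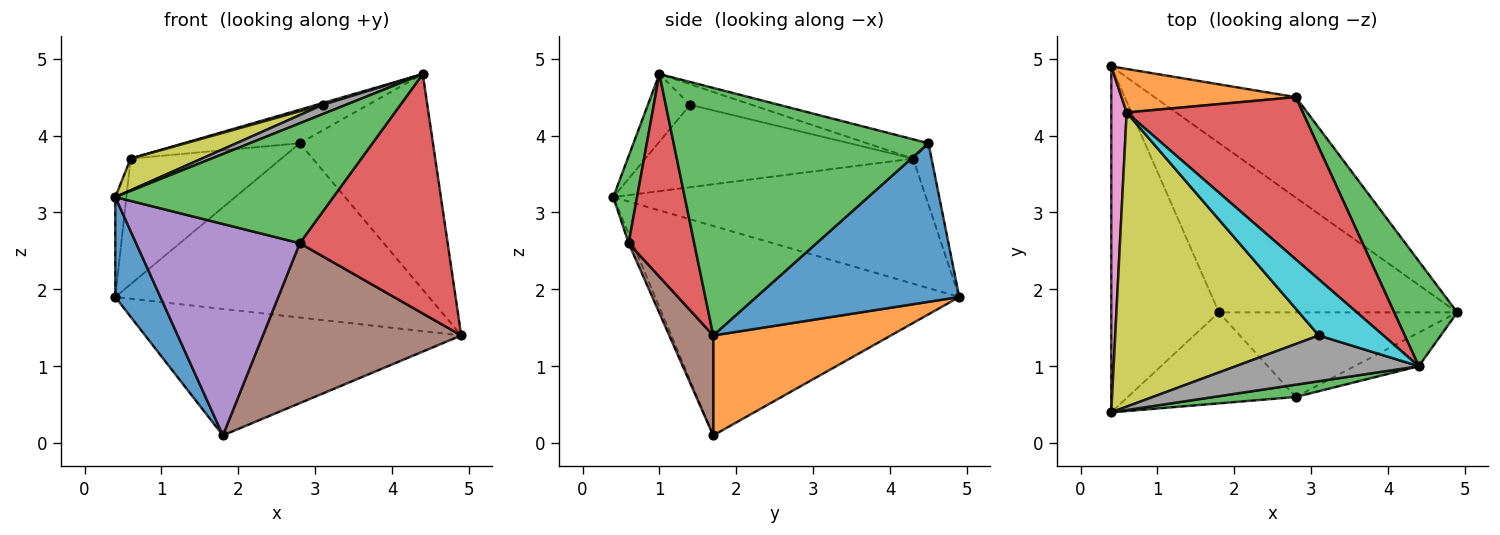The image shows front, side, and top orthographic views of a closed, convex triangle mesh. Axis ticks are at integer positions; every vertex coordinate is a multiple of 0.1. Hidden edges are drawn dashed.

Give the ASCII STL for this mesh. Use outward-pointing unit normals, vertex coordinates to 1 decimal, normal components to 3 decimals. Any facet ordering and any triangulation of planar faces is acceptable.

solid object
 facet normal -0.882 -0.131 -0.453
  outer loop
   vertex 1.8 1.7 0.1
   vertex 0.4 0.4 3.2
   vertex 0.4 4.9 1.9
  endloop
 endfacet
 facet normal 0.319 0.567 -0.760
  outer loop
   vertex 1.8 1.7 0.1
   vertex 0.4 4.9 1.9
   vertex 4.9 1.7 1.4
  endloop
 endfacet
 facet normal 0.108 -0.989 0.101
  outer loop
   vertex 2.8 0.6 2.6
   vertex 4.4 1.0 4.8
   vertex 0.4 0.4 3.2
  endloop
 endfacet
 facet normal 0.402 -0.907 -0.128
  outer loop
   vertex 2.8 0.6 2.6
   vertex 4.9 1.7 1.4
   vertex 4.4 1.0 4.8
  endloop
 endfacet
 facet normal -0.022 -0.918 -0.395
  outer loop
   vertex 2.8 0.6 2.6
   vertex 0.4 0.4 3.2
   vertex 1.8 1.7 0.1
  endloop
 endfacet
 facet normal 0.192 -0.868 -0.459
  outer loop
   vertex 2.8 0.6 2.6
   vertex 1.8 1.7 0.1
   vertex 4.9 1.7 1.4
  endloop
 endfacet
 facet normal -0.992 0.035 0.122
  outer loop
   vertex 0.6 4.3 3.7
   vertex 0.4 4.9 1.9
   vertex 0.4 0.4 3.2
  endloop
 endfacet
 facet normal -0.341 -0.186 0.922
  outer loop
   vertex 3.1 1.4 4.4
   vertex 0.4 0.4 3.2
   vertex 4.4 1.0 4.8
  endloop
 endfacet
 facet normal -0.373 -0.099 0.922
  outer loop
   vertex 3.1 1.4 4.4
   vertex 0.6 4.3 3.7
   vertex 0.4 0.4 3.2
  endloop
 endfacet
 facet normal -0.303 -0.031 0.953
  outer loop
   vertex 3.1 1.4 4.4
   vertex 4.4 1.0 4.8
   vertex 0.6 4.3 3.7
  endloop
 endfacet
 facet normal 0.489 0.756 -0.436
  outer loop
   vertex 2.8 4.5 3.9
   vertex 4.9 1.7 1.4
   vertex 0.4 4.9 1.9
  endloop
 endfacet
 facet normal -0.115 0.938 0.326
  outer loop
   vertex 2.8 4.5 3.9
   vertex 0.4 4.9 1.9
   vertex 0.6 4.3 3.7
  endloop
 endfacet
 facet normal 0.865 0.452 0.220
  outer loop
   vertex 2.8 4.5 3.9
   vertex 4.4 1.0 4.8
   vertex 4.9 1.7 1.4
  endloop
 endfacet
 facet normal -0.107 0.202 0.974
  outer loop
   vertex 2.8 4.5 3.9
   vertex 0.6 4.3 3.7
   vertex 4.4 1.0 4.8
  endloop
 endfacet
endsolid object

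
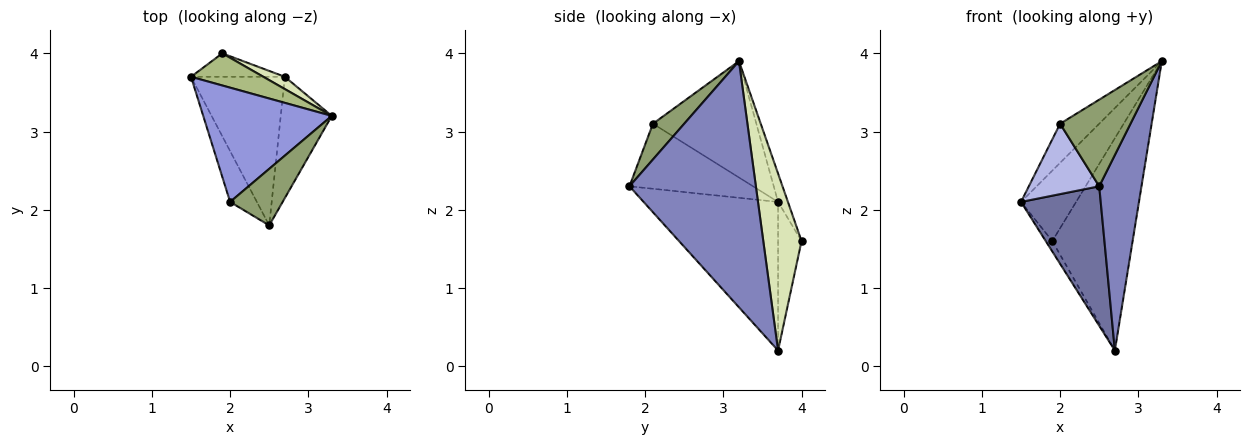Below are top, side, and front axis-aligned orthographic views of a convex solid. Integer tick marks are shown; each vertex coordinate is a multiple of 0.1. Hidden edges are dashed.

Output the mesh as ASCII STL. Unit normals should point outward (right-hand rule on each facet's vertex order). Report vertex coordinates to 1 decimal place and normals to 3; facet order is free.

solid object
 facet normal -0.756 -0.448 -0.477
  outer loop
   vertex 2.7 3.7 0.2
   vertex 2.5 1.8 2.3
   vertex 1.5 3.7 2.1
  endloop
 endfacet
 facet normal 0.931 -0.311 -0.193
  outer loop
   vertex 2.7 3.7 0.2
   vertex 3.3 3.2 3.9
   vertex 2.5 1.8 2.3
  endloop
 endfacet
 facet normal -0.650 0.246 0.719
  outer loop
   vertex 2.0 2.1 3.1
   vertex 3.3 3.2 3.9
   vertex 1.5 3.7 2.1
  endloop
 endfacet
 facet normal -0.818 -0.466 -0.337
  outer loop
   vertex 2.0 2.1 3.1
   vertex 1.5 3.7 2.1
   vertex 2.5 1.8 2.3
  endloop
 endfacet
 facet normal 0.349 -0.785 0.512
  outer loop
   vertex 2.0 2.1 3.1
   vertex 2.5 1.8 2.3
   vertex 3.3 3.2 3.9
  endloop
 endfacet
 facet normal -0.161 0.898 0.410
  outer loop
   vertex 1.9 4.0 1.6
   vertex 1.5 3.7 2.1
   vertex 3.3 3.2 3.9
  endloop
 endfacet
 facet normal -0.823 0.231 -0.520
  outer loop
   vertex 1.9 4.0 1.6
   vertex 2.7 3.7 0.2
   vertex 1.5 3.7 2.1
  endloop
 endfacet
 facet normal 0.429 0.902 0.052
  outer loop
   vertex 1.9 4.0 1.6
   vertex 3.3 3.2 3.9
   vertex 2.7 3.7 0.2
  endloop
 endfacet
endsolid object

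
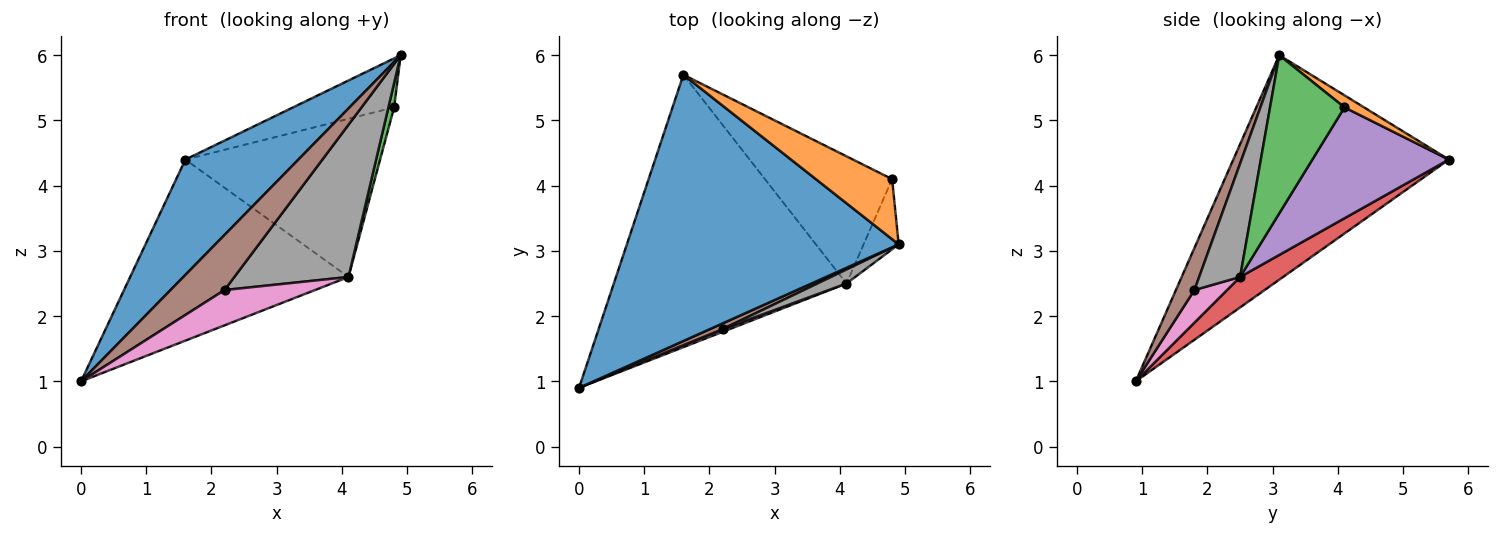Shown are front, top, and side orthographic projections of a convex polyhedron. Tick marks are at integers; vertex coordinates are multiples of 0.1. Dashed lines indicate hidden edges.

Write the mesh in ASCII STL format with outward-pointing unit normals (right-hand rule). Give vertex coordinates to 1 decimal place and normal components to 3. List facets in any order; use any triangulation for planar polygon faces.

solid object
 facet normal -0.604 -0.317 0.731
  outer loop
   vertex 1.6 5.7 4.4
   vertex 0.0 0.9 1.0
   vertex 4.9 3.1 6.0
  endloop
 endfacet
 facet normal 0.121 0.627 0.769
  outer loop
   vertex 4.8 4.1 5.2
   vertex 1.6 5.7 4.4
   vertex 4.9 3.1 6.0
  endloop
 endfacet
 facet normal 0.974 -0.075 -0.216
  outer loop
   vertex 4.1 2.5 2.6
   vertex 4.8 4.1 5.2
   vertex 4.9 3.1 6.0
  endloop
 endfacet
 facet normal 0.108 0.550 -0.828
  outer loop
   vertex 4.1 2.5 2.6
   vertex 0.0 0.9 1.0
   vertex 1.6 5.7 4.4
  endloop
 endfacet
 facet normal 0.479 0.684 -0.550
  outer loop
   vertex 4.1 2.5 2.6
   vertex 1.6 5.7 4.4
   vertex 4.8 4.1 5.2
  endloop
 endfacet
 facet normal 0.323 -0.941 0.098
  outer loop
   vertex 2.2 1.8 2.4
   vertex 4.9 3.1 6.0
   vertex 0.0 0.9 1.0
  endloop
 endfacet
 facet normal 0.338 -0.938 0.072
  outer loop
   vertex 2.2 1.8 2.4
   vertex 0.0 0.9 1.0
   vertex 4.1 2.5 2.6
  endloop
 endfacet
 facet normal 0.336 -0.938 0.086
  outer loop
   vertex 2.2 1.8 2.4
   vertex 4.1 2.5 2.6
   vertex 4.9 3.1 6.0
  endloop
 endfacet
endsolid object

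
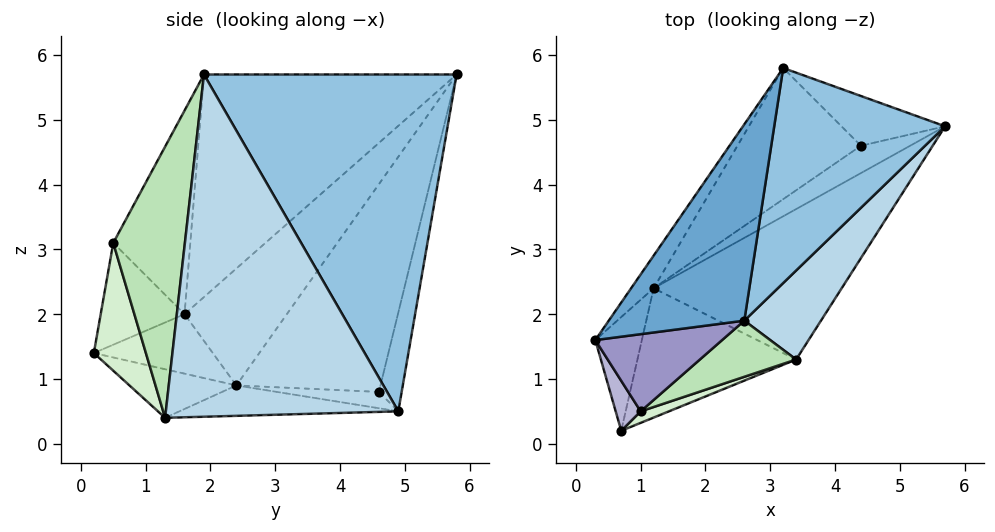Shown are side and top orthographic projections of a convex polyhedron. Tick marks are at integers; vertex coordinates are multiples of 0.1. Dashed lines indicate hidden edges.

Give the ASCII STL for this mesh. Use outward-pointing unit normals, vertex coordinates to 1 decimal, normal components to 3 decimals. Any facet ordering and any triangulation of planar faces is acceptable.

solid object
 facet normal -0.847 0.130 0.516
  outer loop
   vertex 2.6 1.9 5.7
   vertex 3.2 5.8 5.7
   vertex 0.3 1.6 2.0
  endloop
 endfacet
 facet normal 0.883 -0.136 0.448
  outer loop
   vertex 2.6 1.9 5.7
   vertex 5.7 4.9 0.5
   vertex 3.2 5.8 5.7
  endloop
 endfacet
 facet normal 0.826 -0.533 0.185
  outer loop
   vertex 2.6 1.9 5.7
   vertex 3.4 1.3 0.4
   vertex 5.7 4.9 0.5
  endloop
 endfacet
 facet normal -0.750 0.645 -0.144
  outer loop
   vertex 1.2 2.4 0.9
   vertex 0.3 1.6 2.0
   vertex 3.2 5.8 5.7
  endloop
 endfacet
 facet normal -0.158 0.128 -0.979
  outer loop
   vertex 1.2 2.4 0.9
   vertex 5.7 4.9 0.5
   vertex 3.4 1.3 0.4
  endloop
 endfacet
 facet normal -0.787 0.039 -0.616
  outer loop
   vertex 0.7 0.2 1.4
   vertex 0.3 1.6 2.0
   vertex 1.2 2.4 0.9
  endloop
 endfacet
 facet normal -0.289 -0.149 -0.946
  outer loop
   vertex 0.7 0.2 1.4
   vertex 1.2 2.4 0.9
   vertex 3.4 1.3 0.4
  endloop
 endfacet
 facet normal -0.279 0.915 -0.292
  outer loop
   vertex 4.4 4.6 0.8
   vertex 3.2 5.8 5.7
   vertex 5.7 4.9 0.5
  endloop
 endfacet
 facet normal -0.291 0.383 -0.877
  outer loop
   vertex 4.4 4.6 0.8
   vertex 5.7 4.9 0.5
   vertex 1.2 2.4 0.9
  endloop
 endfacet
 facet normal -0.543 0.775 -0.323
  outer loop
   vertex 4.4 4.6 0.8
   vertex 1.2 2.4 0.9
   vertex 3.2 5.8 5.7
  endloop
 endfacet
 facet normal 0.478 -0.862 0.170
  outer loop
   vertex 1.0 0.5 3.1
   vertex 3.4 1.3 0.4
   vertex 2.6 1.9 5.7
  endloop
 endfacet
 facet normal 0.404 -0.910 0.089
  outer loop
   vertex 1.0 0.5 3.1
   vertex 0.7 0.2 1.4
   vertex 3.4 1.3 0.4
  endloop
 endfacet
 facet normal -0.849 -0.012 0.529
  outer loop
   vertex 1.0 0.5 3.1
   vertex 2.6 1.9 5.7
   vertex 0.3 1.6 2.0
  endloop
 endfacet
 facet normal -0.908 -0.355 0.223
  outer loop
   vertex 1.0 0.5 3.1
   vertex 0.3 1.6 2.0
   vertex 0.7 0.2 1.4
  endloop
 endfacet
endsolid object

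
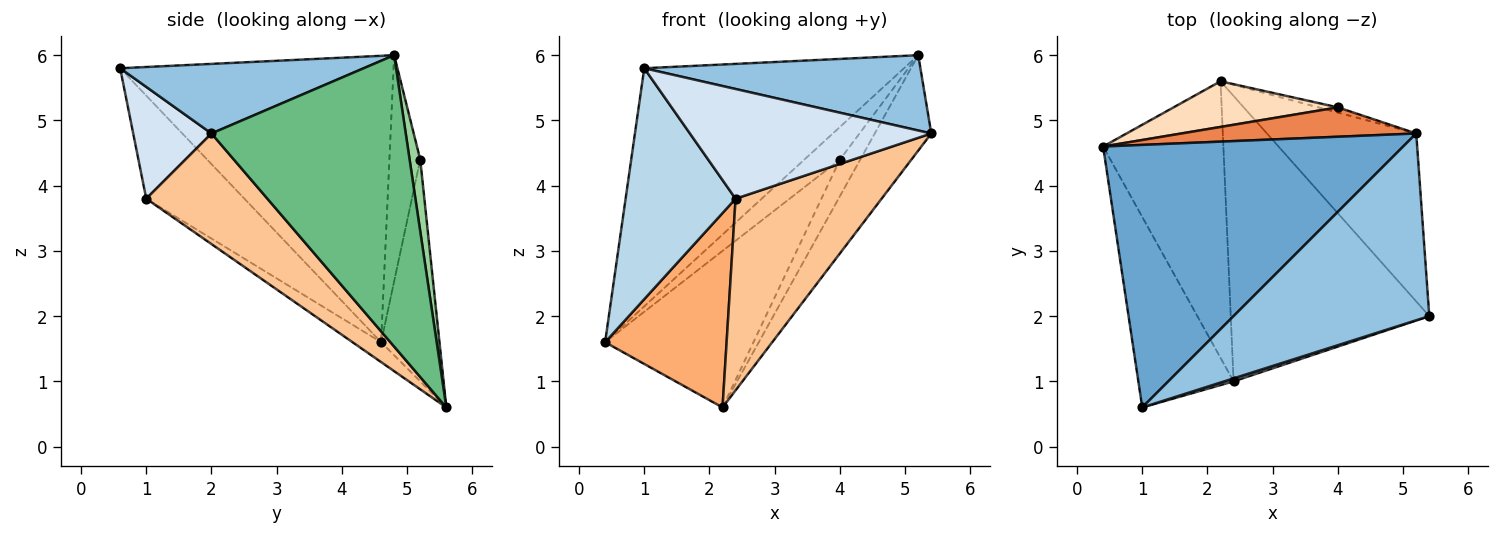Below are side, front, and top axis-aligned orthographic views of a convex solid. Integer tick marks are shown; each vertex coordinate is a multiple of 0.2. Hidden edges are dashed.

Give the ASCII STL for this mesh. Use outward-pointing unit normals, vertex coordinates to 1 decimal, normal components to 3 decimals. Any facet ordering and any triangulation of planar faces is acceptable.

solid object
 facet normal -0.577 0.549 0.605
  outer loop
   vertex 5.2 4.8 6.0
   vertex 0.4 4.6 1.6
   vertex 1.0 0.6 5.8
  endloop
 endfacet
 facet normal 0.313 -0.355 0.881
  outer loop
   vertex 5.2 4.8 6.0
   vertex 1.0 0.6 5.8
   vertex 5.4 2.0 4.8
  endloop
 endfacet
 facet normal -0.567 -0.635 -0.524
  outer loop
   vertex 2.4 1.0 3.8
   vertex 1.0 0.6 5.8
   vertex 0.4 4.6 1.6
  endloop
 endfacet
 facet normal 0.308 -0.951 0.026
  outer loop
   vertex 2.4 1.0 3.8
   vertex 5.4 2.0 4.8
   vertex 1.0 0.6 5.8
  endloop
 endfacet
 facet normal -0.542 0.625 0.562
  outer loop
   vertex 4.0 5.2 4.4
   vertex 0.4 4.6 1.6
   vertex 5.2 4.8 6.0
  endloop
 endfacet
 facet normal -0.134 -0.570 -0.811
  outer loop
   vertex 2.2 5.6 0.6
   vertex 2.4 1.0 3.8
   vertex 0.4 4.6 1.6
  endloop
 endfacet
 facet normal 0.420 -0.506 -0.754
  outer loop
   vertex 2.2 5.6 0.6
   vertex 5.4 2.0 4.8
   vertex 2.4 1.0 3.8
  endloop
 endfacet
 facet normal -0.353 0.898 0.262
  outer loop
   vertex 2.2 5.6 0.6
   vertex 0.4 4.6 1.6
   vertex 4.0 5.2 4.4
  endloop
 endfacet
 facet normal 0.862 0.251 -0.441
  outer loop
   vertex 2.2 5.6 0.6
   vertex 5.2 4.8 6.0
   vertex 5.4 2.0 4.8
  endloop
 endfacet
 facet normal 0.460 0.879 -0.126
  outer loop
   vertex 2.2 5.6 0.6
   vertex 4.0 5.2 4.4
   vertex 5.2 4.8 6.0
  endloop
 endfacet
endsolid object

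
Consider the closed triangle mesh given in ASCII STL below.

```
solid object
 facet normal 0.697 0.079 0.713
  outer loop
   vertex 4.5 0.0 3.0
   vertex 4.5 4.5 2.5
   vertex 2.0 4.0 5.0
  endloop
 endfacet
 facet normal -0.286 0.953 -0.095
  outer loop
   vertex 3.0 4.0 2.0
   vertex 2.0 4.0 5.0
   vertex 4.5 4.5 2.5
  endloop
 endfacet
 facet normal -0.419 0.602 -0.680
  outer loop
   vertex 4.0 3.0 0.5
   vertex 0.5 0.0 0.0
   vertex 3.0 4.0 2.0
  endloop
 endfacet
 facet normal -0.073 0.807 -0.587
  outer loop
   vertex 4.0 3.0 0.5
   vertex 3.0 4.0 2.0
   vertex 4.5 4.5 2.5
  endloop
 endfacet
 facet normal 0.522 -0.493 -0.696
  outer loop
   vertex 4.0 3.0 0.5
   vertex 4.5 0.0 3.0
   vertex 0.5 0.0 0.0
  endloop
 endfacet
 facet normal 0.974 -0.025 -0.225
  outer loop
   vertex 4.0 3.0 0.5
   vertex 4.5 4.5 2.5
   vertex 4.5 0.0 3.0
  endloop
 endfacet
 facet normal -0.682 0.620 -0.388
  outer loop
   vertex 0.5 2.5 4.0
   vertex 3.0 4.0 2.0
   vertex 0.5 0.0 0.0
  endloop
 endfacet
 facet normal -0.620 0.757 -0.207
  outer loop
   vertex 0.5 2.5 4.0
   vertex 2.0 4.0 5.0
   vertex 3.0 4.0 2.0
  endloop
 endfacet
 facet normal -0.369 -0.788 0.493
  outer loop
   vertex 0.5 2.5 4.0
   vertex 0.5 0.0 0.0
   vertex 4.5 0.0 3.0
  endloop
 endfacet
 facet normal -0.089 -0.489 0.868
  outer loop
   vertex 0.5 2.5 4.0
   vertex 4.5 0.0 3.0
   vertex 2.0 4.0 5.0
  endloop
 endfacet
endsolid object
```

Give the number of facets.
10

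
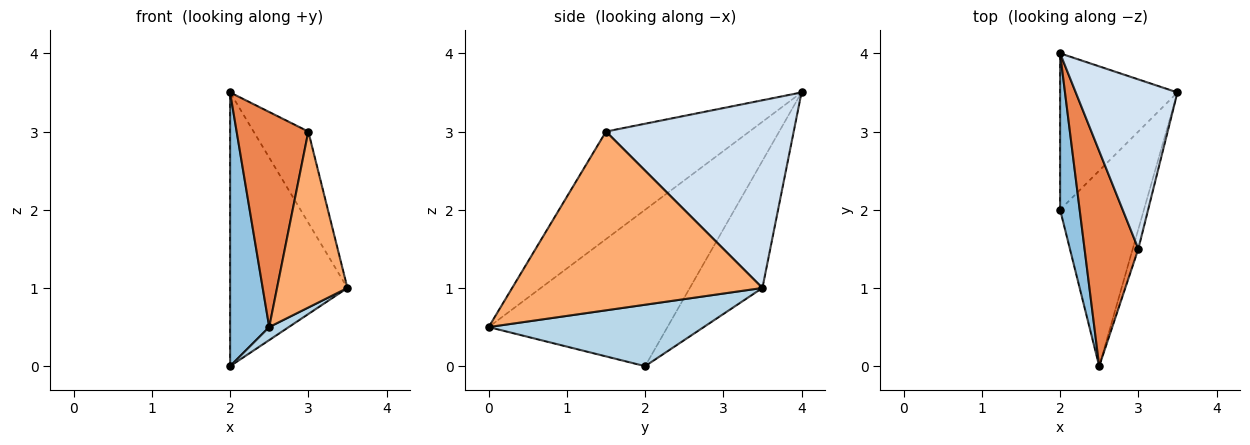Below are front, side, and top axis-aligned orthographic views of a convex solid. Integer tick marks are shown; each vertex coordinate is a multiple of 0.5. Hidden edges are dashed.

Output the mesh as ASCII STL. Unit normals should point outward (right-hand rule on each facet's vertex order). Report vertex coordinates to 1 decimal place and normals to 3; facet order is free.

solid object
 facet normal -0.473 0.765 -0.437
  outer loop
   vertex 2.0 2.0 0.0
   vertex 2.0 4.0 3.5
   vertex 3.5 3.5 1.0
  endloop
 endfacet
 facet normal -0.970 -0.212 0.121
  outer loop
   vertex 2.0 2.0 0.0
   vertex 2.5 0.0 0.5
   vertex 2.0 4.0 3.5
  endloop
 endfacet
 facet normal 0.591 -0.054 -0.805
  outer loop
   vertex 2.0 2.0 0.0
   vertex 3.5 3.5 1.0
   vertex 2.5 0.0 0.5
  endloop
 endfacet
 facet normal 0.852 0.248 0.461
  outer loop
   vertex 3.0 1.5 3.0
   vertex 3.5 3.5 1.0
   vertex 2.0 4.0 3.5
  endloop
 endfacet
 facet normal -0.816 -0.408 0.408
  outer loop
   vertex 3.0 1.5 3.0
   vertex 2.0 4.0 3.5
   vertex 2.5 0.0 0.5
  endloop
 endfacet
 facet normal 0.962 -0.271 -0.030
  outer loop
   vertex 3.0 1.5 3.0
   vertex 2.5 0.0 0.5
   vertex 3.5 3.5 1.0
  endloop
 endfacet
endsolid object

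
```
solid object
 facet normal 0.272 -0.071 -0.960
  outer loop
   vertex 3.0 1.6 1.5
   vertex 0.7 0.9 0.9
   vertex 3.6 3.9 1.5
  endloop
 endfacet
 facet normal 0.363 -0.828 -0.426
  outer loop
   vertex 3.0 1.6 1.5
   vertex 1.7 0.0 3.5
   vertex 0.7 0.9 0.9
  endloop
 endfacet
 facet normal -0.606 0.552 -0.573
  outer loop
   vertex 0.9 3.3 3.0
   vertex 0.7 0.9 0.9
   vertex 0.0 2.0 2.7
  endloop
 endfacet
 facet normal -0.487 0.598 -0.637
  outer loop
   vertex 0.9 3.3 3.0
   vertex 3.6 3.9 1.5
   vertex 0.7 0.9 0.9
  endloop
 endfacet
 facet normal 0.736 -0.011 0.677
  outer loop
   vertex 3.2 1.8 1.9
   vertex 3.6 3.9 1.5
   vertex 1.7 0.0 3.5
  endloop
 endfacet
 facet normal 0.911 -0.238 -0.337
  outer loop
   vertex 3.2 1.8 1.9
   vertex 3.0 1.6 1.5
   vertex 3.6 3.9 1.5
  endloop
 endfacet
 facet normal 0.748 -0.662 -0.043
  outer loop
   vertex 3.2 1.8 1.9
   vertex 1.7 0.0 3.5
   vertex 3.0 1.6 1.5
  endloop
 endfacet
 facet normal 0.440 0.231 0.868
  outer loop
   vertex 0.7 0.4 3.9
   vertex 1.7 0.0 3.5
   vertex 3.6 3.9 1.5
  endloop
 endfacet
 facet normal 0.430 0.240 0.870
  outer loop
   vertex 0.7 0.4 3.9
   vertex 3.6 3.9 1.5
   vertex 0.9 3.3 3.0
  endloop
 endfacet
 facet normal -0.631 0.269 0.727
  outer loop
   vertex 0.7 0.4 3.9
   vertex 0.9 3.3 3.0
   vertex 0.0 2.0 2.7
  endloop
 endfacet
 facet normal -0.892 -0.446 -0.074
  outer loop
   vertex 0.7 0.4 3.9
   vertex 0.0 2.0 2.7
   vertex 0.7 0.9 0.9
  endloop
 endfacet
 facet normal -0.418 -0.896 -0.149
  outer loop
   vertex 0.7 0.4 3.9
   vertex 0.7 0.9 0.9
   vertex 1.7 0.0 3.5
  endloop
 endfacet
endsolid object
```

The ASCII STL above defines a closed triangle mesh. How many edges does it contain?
18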